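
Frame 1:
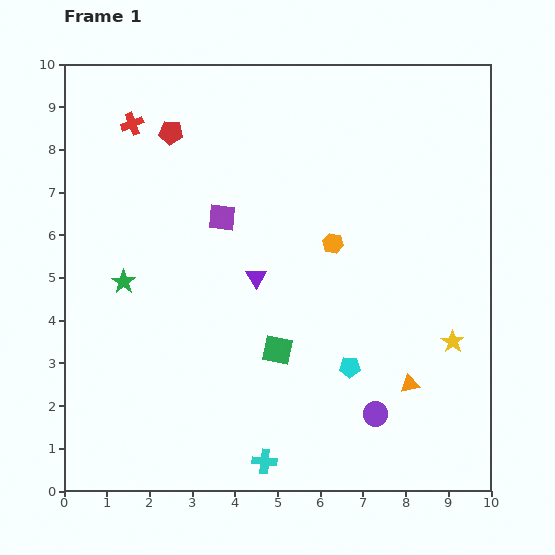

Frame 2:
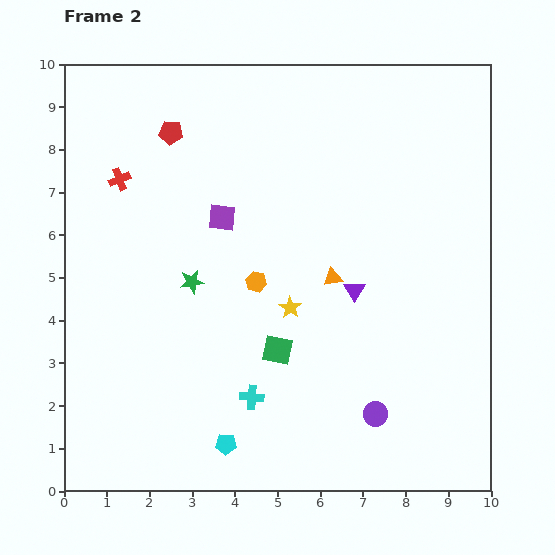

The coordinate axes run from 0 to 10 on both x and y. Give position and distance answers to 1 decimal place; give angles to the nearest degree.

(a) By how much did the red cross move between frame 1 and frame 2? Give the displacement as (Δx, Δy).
(-0.3, -1.3)

The red cross was at (1.6, 8.6) in frame 1 and (1.3, 7.3) in frame 2.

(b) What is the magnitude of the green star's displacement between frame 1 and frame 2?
1.6

The green star moved from (1.4, 4.9) to (3.0, 4.9), a distance of √(1.6² + 0.0²) ≈ 1.6.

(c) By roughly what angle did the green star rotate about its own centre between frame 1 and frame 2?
27° clockwise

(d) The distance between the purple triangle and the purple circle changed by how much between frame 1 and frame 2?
-1.4

Distance in frame 1: 4.3. Distance in frame 2: 2.9.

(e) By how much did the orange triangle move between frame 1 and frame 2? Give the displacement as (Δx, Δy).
(-1.8, 2.5)

The orange triangle was at (8.1, 2.5) in frame 1 and (6.3, 5.0) in frame 2.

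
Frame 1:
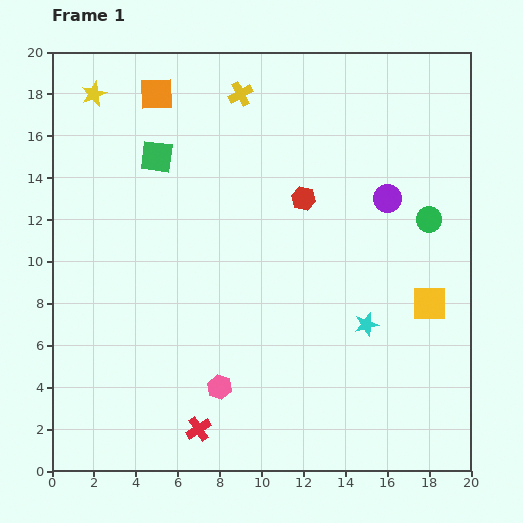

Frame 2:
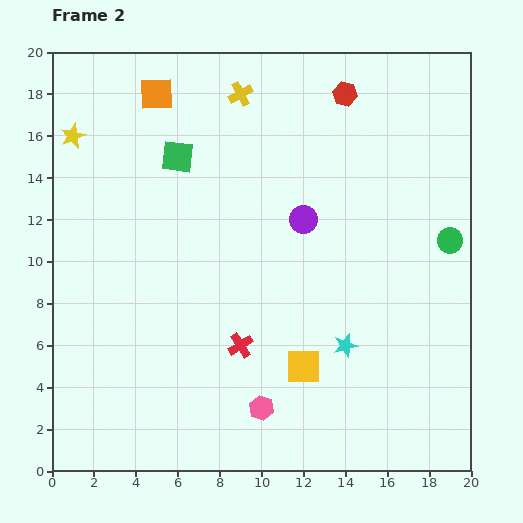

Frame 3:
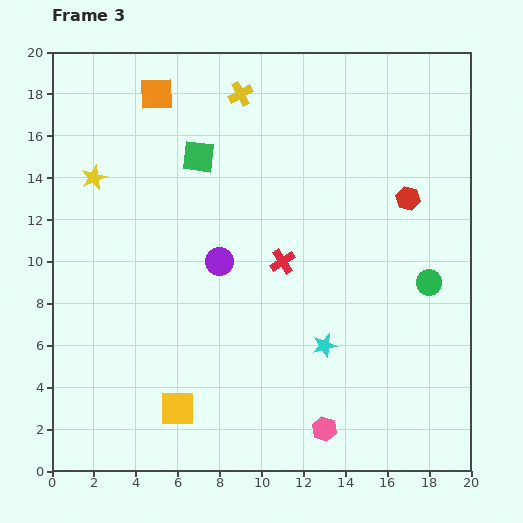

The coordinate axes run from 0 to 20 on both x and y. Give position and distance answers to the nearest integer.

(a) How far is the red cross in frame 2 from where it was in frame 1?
4

The red cross moved from (7, 2) to (9, 6), a distance of √(2² + 4²) ≈ 4.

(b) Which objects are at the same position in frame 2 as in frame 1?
the yellow cross, the orange square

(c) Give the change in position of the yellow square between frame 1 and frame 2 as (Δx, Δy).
(-6, -3)

The yellow square was at (18, 8) in frame 1 and (12, 5) in frame 2.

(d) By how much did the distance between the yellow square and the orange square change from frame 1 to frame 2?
-1

Distance in frame 1: 16. Distance in frame 2: 15.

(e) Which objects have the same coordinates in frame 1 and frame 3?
the yellow cross, the orange square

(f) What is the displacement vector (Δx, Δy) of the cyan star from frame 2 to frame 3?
(-1, 0)

The cyan star was at (14, 6) in frame 2 and (13, 6) in frame 3.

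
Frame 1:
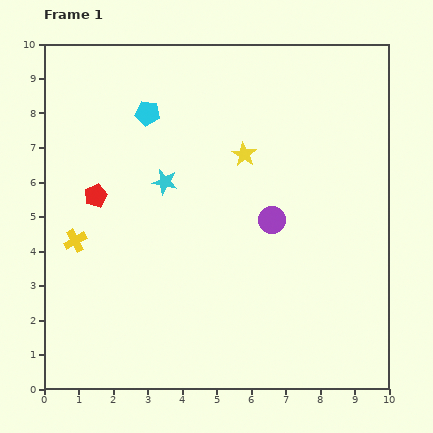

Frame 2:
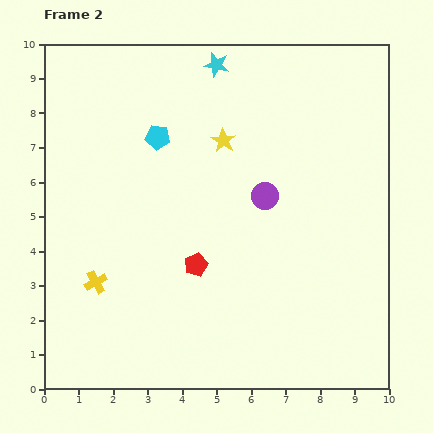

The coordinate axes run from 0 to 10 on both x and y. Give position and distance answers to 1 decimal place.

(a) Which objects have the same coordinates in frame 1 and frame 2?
none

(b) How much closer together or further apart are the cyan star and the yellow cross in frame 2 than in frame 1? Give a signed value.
+4.1

Distance in frame 1: 3.1. Distance in frame 2: 7.2.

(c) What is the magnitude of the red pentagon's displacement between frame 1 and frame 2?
3.5

The red pentagon moved from (1.5, 5.6) to (4.4, 3.6), a distance of √(2.9² + 2.0²) ≈ 3.5.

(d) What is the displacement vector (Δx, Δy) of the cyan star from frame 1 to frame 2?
(1.5, 3.4)

The cyan star was at (3.5, 6.0) in frame 1 and (5.0, 9.4) in frame 2.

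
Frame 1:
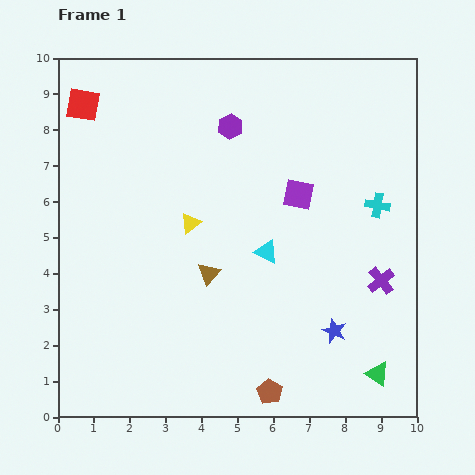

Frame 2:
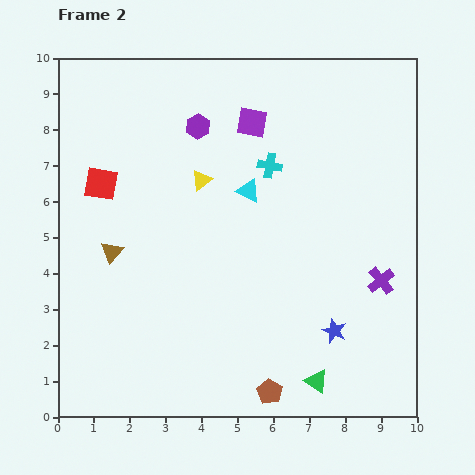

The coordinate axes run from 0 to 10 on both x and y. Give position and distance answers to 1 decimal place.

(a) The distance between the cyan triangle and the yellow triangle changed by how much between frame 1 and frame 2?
-0.9

Distance in frame 1: 2.2. Distance in frame 2: 1.3.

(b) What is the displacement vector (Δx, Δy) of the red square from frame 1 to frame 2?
(0.5, -2.2)

The red square was at (0.7, 8.7) in frame 1 and (1.2, 6.5) in frame 2.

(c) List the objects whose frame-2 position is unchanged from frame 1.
the purple cross, the blue star, the brown pentagon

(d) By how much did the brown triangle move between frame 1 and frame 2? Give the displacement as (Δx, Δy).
(-2.7, 0.6)

The brown triangle was at (4.2, 4.0) in frame 1 and (1.5, 4.6) in frame 2.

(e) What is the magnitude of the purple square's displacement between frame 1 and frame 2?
2.4

The purple square moved from (6.7, 6.2) to (5.4, 8.2), a distance of √(1.3² + 2.0²) ≈ 2.4.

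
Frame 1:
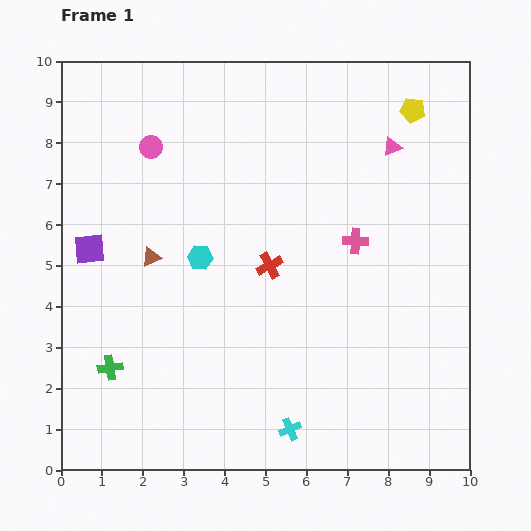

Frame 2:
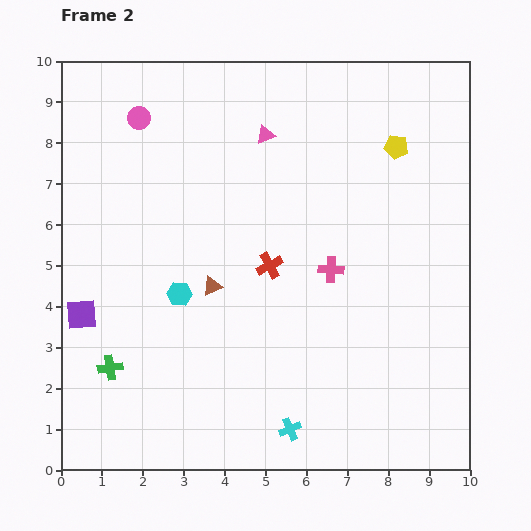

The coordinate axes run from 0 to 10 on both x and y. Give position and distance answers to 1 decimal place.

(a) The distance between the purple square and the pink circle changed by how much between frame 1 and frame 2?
+2.1

Distance in frame 1: 2.9. Distance in frame 2: 5.0.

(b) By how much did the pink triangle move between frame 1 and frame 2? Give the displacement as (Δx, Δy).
(-3.1, 0.3)

The pink triangle was at (8.1, 7.9) in frame 1 and (5.0, 8.2) in frame 2.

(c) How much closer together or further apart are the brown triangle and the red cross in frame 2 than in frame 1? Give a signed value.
-1.4

Distance in frame 1: 2.9. Distance in frame 2: 1.5.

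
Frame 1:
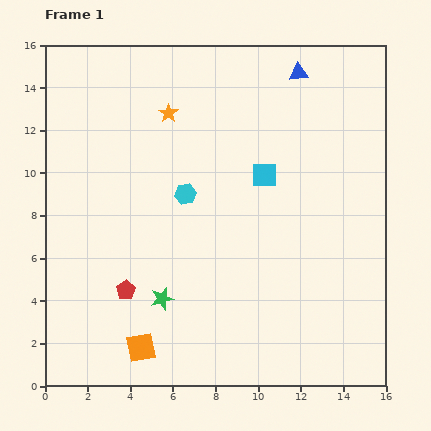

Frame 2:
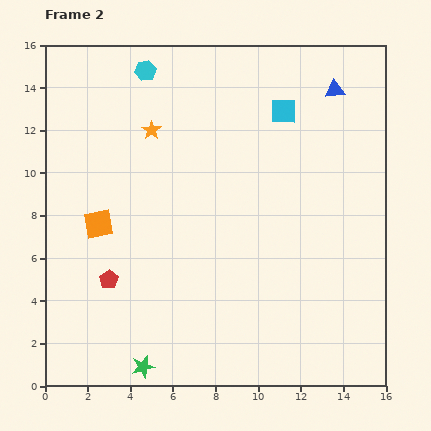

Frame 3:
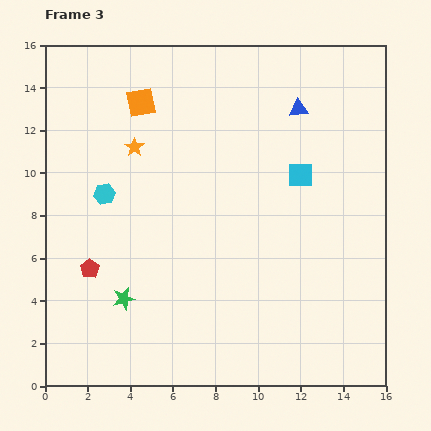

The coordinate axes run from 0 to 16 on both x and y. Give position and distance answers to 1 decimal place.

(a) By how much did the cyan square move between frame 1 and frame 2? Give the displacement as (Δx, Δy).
(0.9, 3.0)

The cyan square was at (10.3, 9.9) in frame 1 and (11.2, 12.9) in frame 2.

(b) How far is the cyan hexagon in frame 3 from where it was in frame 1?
3.8

The cyan hexagon moved from (6.6, 9.0) to (2.8, 9.0), a distance of √(3.8² + 0.0²) ≈ 3.8.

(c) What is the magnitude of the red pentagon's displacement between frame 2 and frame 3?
1.0

The red pentagon moved from (3.0, 5.0) to (2.1, 5.5), a distance of √(0.9² + 0.5²) ≈ 1.0.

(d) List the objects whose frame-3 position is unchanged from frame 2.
none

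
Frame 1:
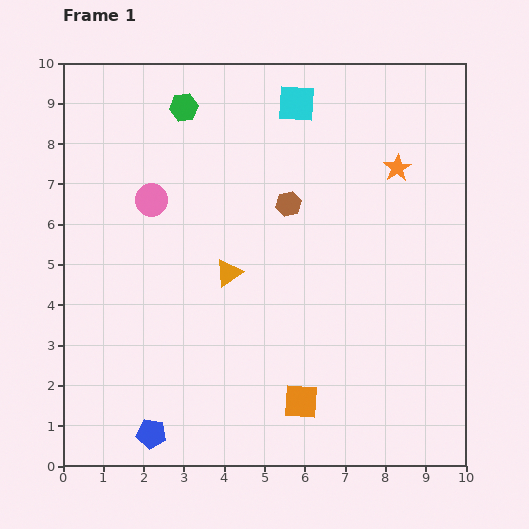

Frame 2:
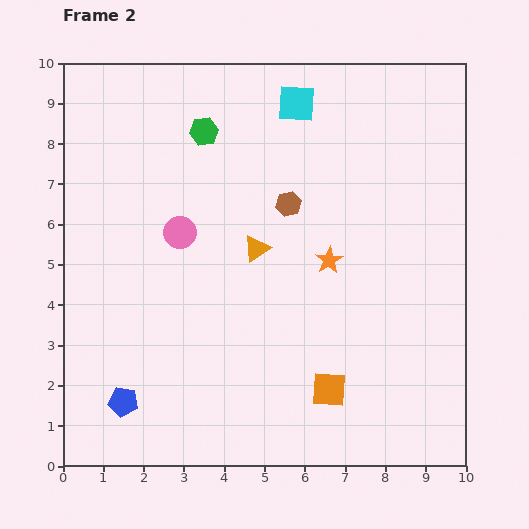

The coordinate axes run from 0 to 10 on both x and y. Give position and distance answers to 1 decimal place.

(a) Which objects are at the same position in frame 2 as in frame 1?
the brown hexagon, the cyan square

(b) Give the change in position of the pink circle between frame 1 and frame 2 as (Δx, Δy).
(0.7, -0.8)

The pink circle was at (2.2, 6.6) in frame 1 and (2.9, 5.8) in frame 2.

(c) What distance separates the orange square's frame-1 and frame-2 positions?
0.8

The orange square moved from (5.9, 1.6) to (6.6, 1.9), a distance of √(0.7² + 0.3²) ≈ 0.8.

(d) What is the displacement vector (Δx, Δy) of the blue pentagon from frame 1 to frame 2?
(-0.7, 0.8)

The blue pentagon was at (2.2, 0.8) in frame 1 and (1.5, 1.6) in frame 2.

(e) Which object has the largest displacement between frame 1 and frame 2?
the orange star

(moved 2.9; next 1.1)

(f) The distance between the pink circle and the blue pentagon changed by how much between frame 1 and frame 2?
-1.4

Distance in frame 1: 5.8. Distance in frame 2: 4.4.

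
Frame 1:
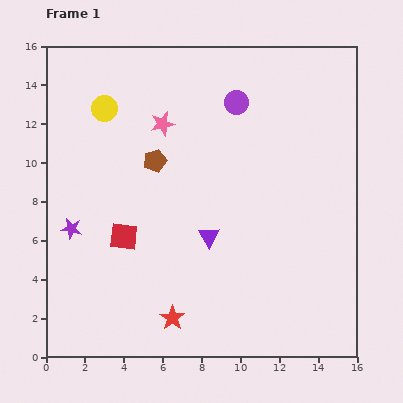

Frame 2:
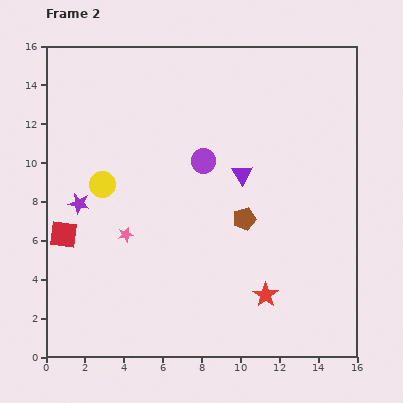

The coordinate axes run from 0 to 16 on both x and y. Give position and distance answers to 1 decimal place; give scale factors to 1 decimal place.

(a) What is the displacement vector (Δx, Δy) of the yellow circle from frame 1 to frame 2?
(-0.1, -3.9)

The yellow circle was at (3.0, 12.8) in frame 1 and (2.9, 8.9) in frame 2.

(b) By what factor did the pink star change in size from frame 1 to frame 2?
0.6×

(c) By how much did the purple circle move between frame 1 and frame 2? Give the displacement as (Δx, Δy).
(-1.7, -3.0)

The purple circle was at (9.8, 13.1) in frame 1 and (8.1, 10.1) in frame 2.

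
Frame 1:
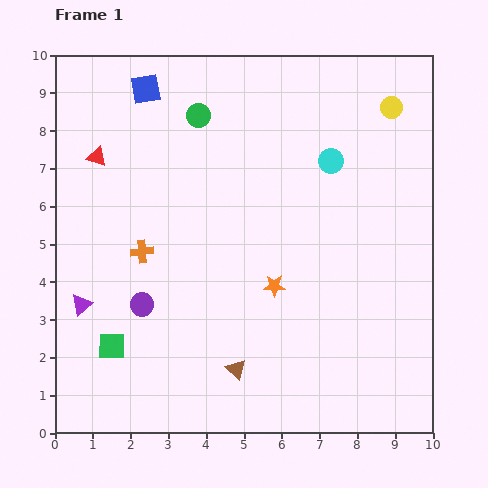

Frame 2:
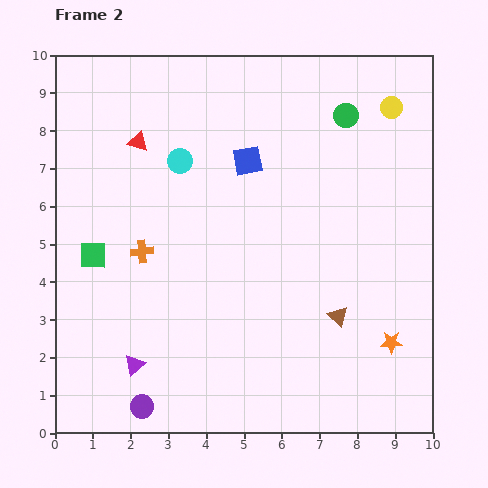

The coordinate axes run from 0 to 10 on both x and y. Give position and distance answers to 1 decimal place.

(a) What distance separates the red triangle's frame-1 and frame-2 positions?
1.2

The red triangle moved from (1.1, 7.3) to (2.2, 7.7), a distance of √(1.1² + 0.4²) ≈ 1.2.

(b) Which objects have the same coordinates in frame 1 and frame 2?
the orange cross, the yellow circle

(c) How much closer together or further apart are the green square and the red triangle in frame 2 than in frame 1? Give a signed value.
-1.8

Distance in frame 1: 5.0. Distance in frame 2: 3.2.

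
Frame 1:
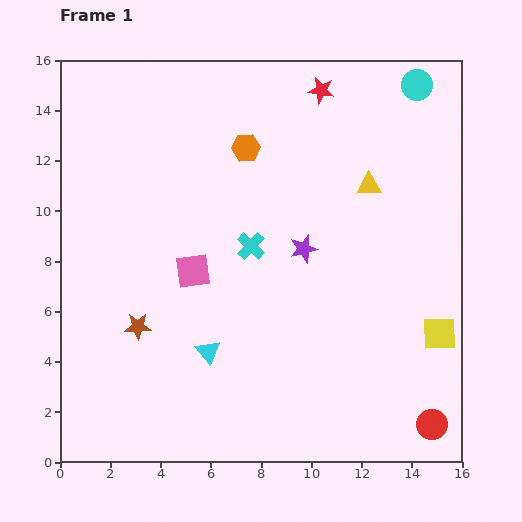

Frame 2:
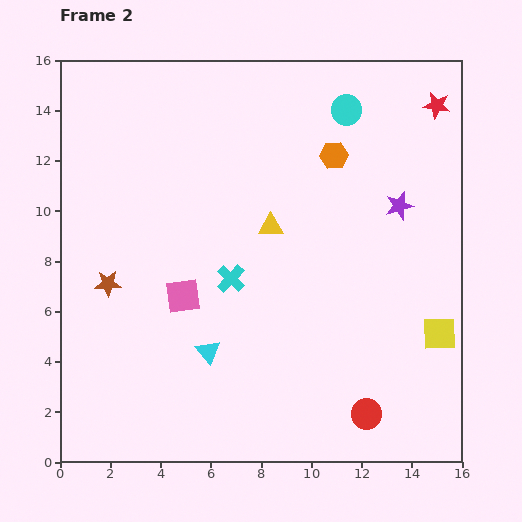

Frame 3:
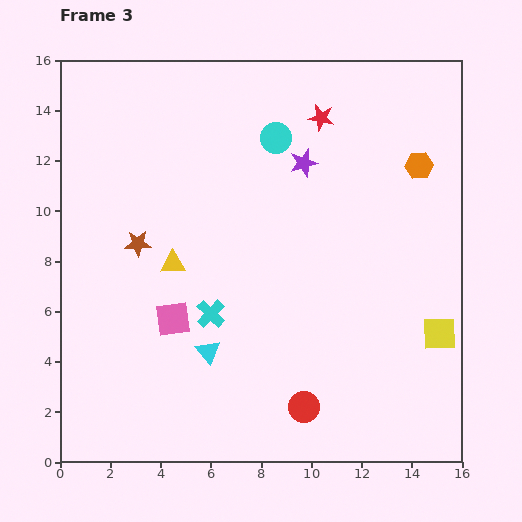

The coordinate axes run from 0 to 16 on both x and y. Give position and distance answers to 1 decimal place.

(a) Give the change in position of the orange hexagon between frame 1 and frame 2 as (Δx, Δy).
(3.5, -0.3)

The orange hexagon was at (7.4, 12.5) in frame 1 and (10.9, 12.2) in frame 2.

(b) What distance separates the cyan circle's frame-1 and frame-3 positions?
6.0

The cyan circle moved from (14.2, 15.0) to (8.6, 12.9), a distance of √(5.6² + 2.1²) ≈ 6.0.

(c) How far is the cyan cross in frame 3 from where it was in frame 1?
3.1

The cyan cross moved from (7.6, 8.6) to (6.0, 5.9), a distance of √(1.6² + 2.7²) ≈ 3.1.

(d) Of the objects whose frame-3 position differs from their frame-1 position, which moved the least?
the red star

(moved 1.1)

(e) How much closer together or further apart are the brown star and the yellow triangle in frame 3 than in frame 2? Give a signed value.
-5.3

Distance in frame 2: 6.9. Distance in frame 3: 1.6.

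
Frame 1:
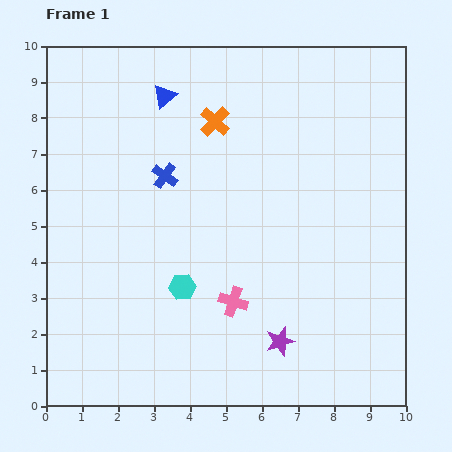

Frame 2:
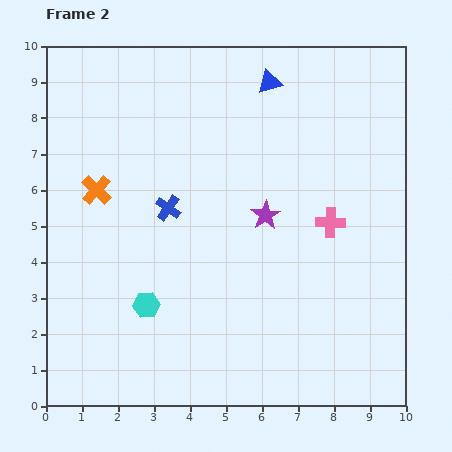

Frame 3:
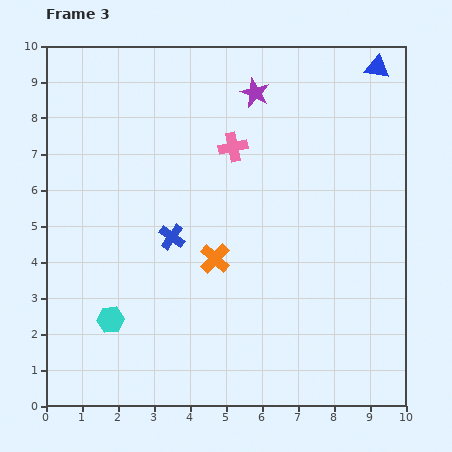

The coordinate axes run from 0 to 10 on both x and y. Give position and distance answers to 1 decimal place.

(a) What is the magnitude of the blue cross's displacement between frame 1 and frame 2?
0.9

The blue cross moved from (3.3, 6.4) to (3.4, 5.5), a distance of √(0.1² + 0.9²) ≈ 0.9.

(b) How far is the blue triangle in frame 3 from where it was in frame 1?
6.0

The blue triangle moved from (3.3, 8.6) to (9.2, 9.4), a distance of √(5.9² + 0.8²) ≈ 6.0.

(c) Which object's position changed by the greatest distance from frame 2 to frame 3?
the orange cross

(moved 3.8; next 3.4)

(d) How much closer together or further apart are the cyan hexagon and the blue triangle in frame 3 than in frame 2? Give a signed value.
+3.1

Distance in frame 2: 7.1. Distance in frame 3: 10.2.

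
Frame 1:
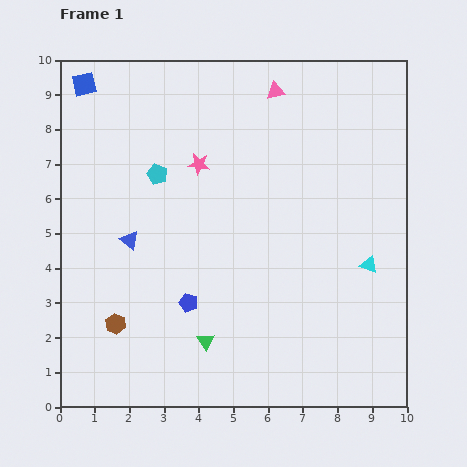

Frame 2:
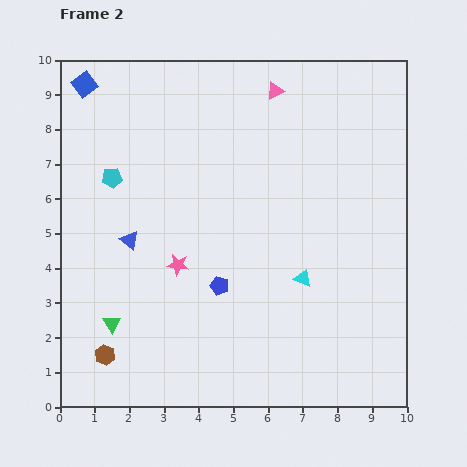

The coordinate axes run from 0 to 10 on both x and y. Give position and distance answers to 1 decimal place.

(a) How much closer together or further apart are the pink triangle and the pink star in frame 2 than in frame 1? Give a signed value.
+2.7

Distance in frame 1: 3.0. Distance in frame 2: 5.7.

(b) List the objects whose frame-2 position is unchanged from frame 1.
the pink triangle, the blue triangle, the blue square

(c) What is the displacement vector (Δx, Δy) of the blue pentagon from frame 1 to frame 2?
(0.9, 0.5)

The blue pentagon was at (3.7, 3.0) in frame 1 and (4.6, 3.5) in frame 2.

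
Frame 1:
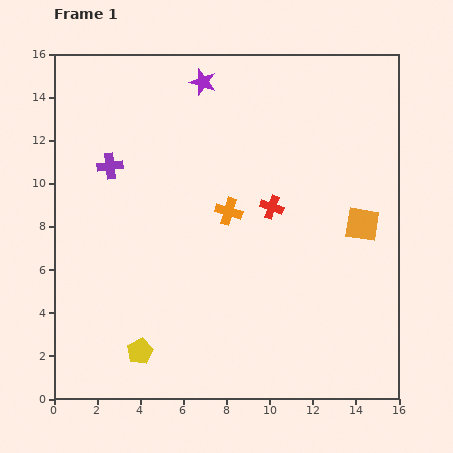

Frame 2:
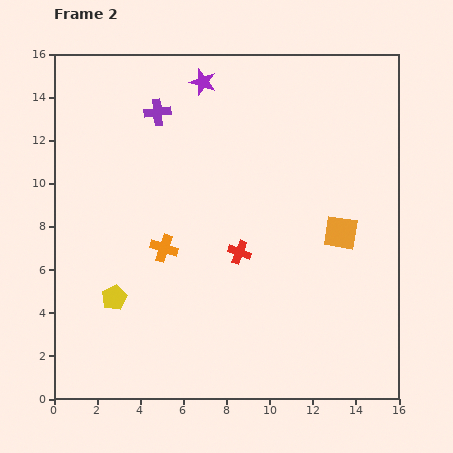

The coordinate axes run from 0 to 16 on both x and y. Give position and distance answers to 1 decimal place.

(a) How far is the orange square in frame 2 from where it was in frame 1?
1.1

The orange square moved from (14.3, 8.1) to (13.3, 7.7), a distance of √(1.0² + 0.4²) ≈ 1.1.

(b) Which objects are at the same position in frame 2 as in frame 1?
the purple star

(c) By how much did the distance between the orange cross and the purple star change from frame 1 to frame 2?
+1.8

Distance in frame 1: 6.1. Distance in frame 2: 7.9.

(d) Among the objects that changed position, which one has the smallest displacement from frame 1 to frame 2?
the orange square

(moved 1.1)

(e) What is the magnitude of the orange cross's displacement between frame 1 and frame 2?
3.4

The orange cross moved from (8.1, 8.7) to (5.1, 7.0), a distance of √(3.0² + 1.7²) ≈ 3.4.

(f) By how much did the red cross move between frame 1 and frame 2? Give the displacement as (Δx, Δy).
(-1.5, -2.1)

The red cross was at (10.1, 8.9) in frame 1 and (8.6, 6.8) in frame 2.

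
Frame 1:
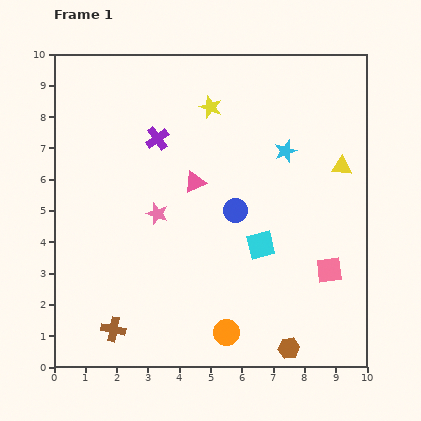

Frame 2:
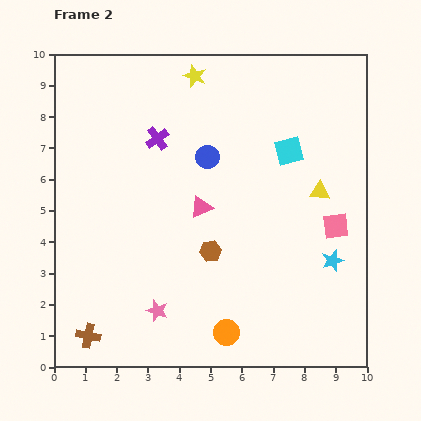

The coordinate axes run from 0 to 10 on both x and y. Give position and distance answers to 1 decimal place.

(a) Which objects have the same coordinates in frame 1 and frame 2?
the purple cross, the orange circle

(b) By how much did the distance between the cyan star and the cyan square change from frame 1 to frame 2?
+0.7

Distance in frame 1: 3.1. Distance in frame 2: 3.8.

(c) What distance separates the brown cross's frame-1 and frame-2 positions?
0.8

The brown cross moved from (1.9, 1.2) to (1.1, 1.0), a distance of √(0.8² + 0.2²) ≈ 0.8.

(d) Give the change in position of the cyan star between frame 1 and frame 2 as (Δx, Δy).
(1.5, -3.5)

The cyan star was at (7.4, 6.9) in frame 1 and (8.9, 3.4) in frame 2.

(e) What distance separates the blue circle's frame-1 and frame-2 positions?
1.9

The blue circle moved from (5.8, 5.0) to (4.9, 6.7), a distance of √(0.9² + 1.7²) ≈ 1.9.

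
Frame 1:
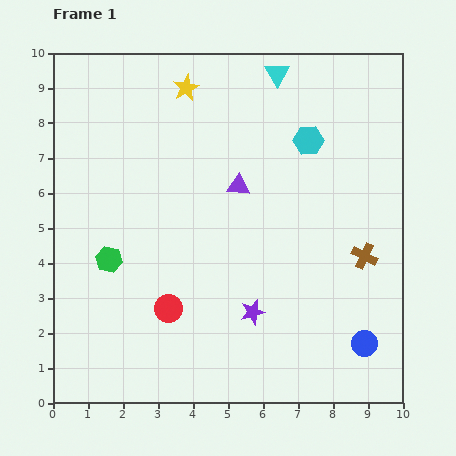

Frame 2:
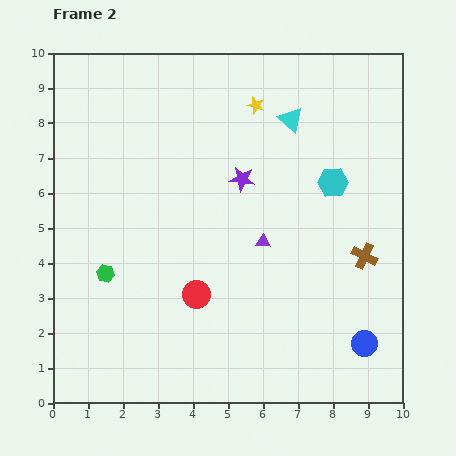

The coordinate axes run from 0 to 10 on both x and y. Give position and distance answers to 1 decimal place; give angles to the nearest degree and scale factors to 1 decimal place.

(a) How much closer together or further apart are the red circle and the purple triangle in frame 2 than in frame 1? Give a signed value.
-1.6

Distance in frame 1: 4.0. Distance in frame 2: 2.4.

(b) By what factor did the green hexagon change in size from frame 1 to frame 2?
0.7×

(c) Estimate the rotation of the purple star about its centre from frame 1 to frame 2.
22° clockwise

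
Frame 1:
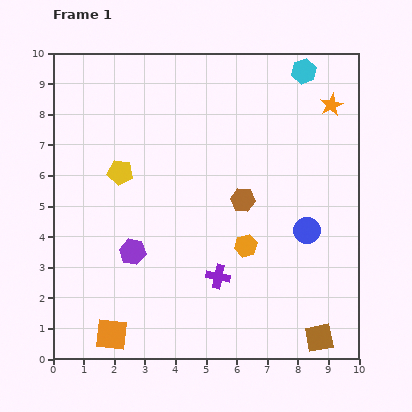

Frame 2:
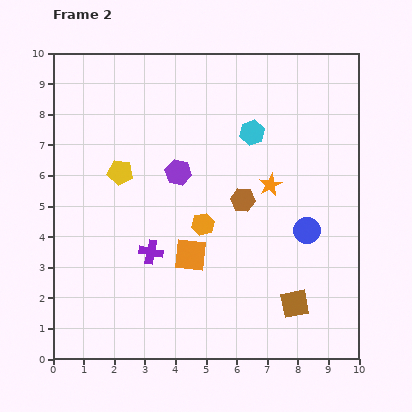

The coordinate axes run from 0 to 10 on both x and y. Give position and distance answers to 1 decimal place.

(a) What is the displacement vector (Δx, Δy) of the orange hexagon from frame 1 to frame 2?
(-1.4, 0.7)

The orange hexagon was at (6.3, 3.7) in frame 1 and (4.9, 4.4) in frame 2.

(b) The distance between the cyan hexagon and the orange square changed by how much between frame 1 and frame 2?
-6.2

Distance in frame 1: 10.7. Distance in frame 2: 4.5.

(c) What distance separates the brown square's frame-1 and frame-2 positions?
1.4

The brown square moved from (8.7, 0.7) to (7.9, 1.8), a distance of √(0.8² + 1.1²) ≈ 1.4.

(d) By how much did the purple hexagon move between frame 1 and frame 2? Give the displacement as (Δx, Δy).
(1.5, 2.6)

The purple hexagon was at (2.6, 3.5) in frame 1 and (4.1, 6.1) in frame 2.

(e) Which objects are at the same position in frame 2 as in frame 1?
the blue circle, the yellow pentagon, the brown hexagon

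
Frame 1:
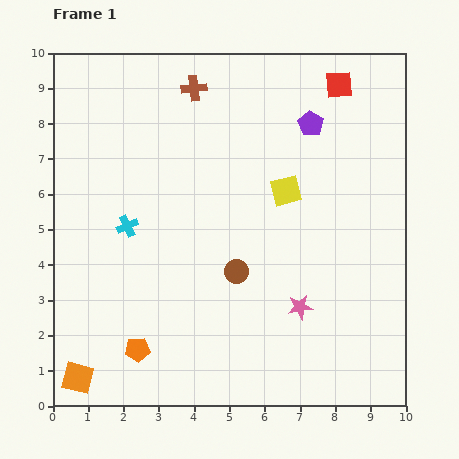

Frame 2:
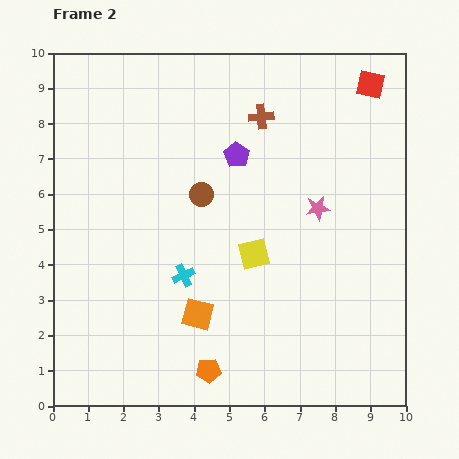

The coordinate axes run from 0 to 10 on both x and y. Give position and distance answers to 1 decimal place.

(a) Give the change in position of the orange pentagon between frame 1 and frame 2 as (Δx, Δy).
(2.0, -0.6)

The orange pentagon was at (2.4, 1.6) in frame 1 and (4.4, 1.0) in frame 2.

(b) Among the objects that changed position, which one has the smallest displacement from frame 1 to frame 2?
the red square

(moved 0.9)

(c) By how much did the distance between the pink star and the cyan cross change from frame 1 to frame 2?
-1.2

Distance in frame 1: 5.4. Distance in frame 2: 4.2.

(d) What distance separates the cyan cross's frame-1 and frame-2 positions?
2.1

The cyan cross moved from (2.1, 5.1) to (3.7, 3.7), a distance of √(1.6² + 1.4²) ≈ 2.1.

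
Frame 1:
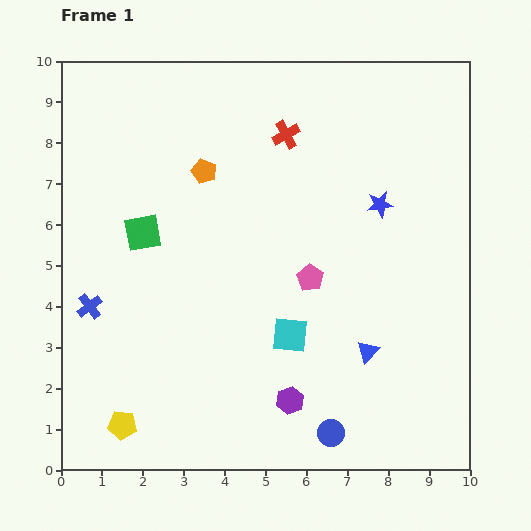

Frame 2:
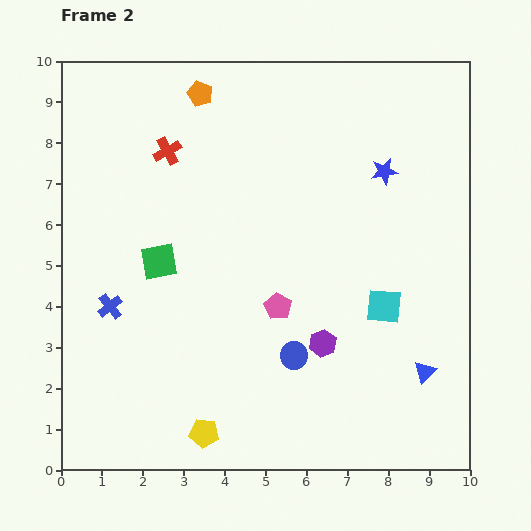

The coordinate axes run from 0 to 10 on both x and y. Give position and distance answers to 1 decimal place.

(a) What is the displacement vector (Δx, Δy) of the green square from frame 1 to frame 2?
(0.4, -0.7)

The green square was at (2.0, 5.8) in frame 1 and (2.4, 5.1) in frame 2.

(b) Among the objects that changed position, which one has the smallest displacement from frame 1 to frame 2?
the blue cross

(moved 0.5)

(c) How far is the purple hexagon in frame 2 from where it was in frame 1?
1.6

The purple hexagon moved from (5.6, 1.7) to (6.4, 3.1), a distance of √(0.8² + 1.4²) ≈ 1.6.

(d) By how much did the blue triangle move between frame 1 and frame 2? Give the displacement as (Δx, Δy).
(1.4, -0.5)

The blue triangle was at (7.5, 2.9) in frame 1 and (8.9, 2.4) in frame 2.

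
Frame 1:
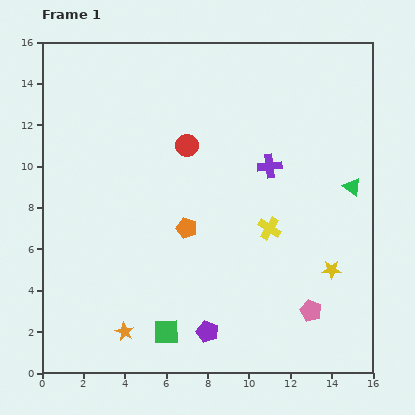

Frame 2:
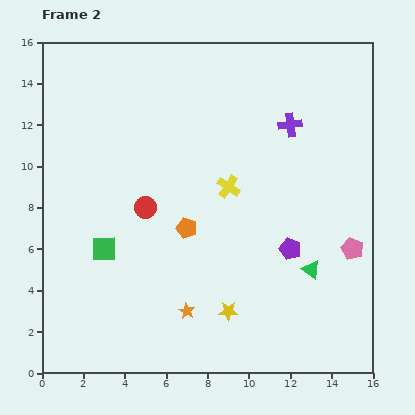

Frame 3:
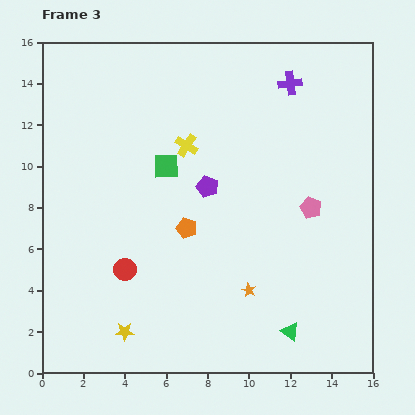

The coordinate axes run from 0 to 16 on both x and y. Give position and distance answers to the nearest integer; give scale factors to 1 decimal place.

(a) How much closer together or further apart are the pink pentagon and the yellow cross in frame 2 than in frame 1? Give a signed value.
+3

Distance in frame 1: 4. Distance in frame 2: 7.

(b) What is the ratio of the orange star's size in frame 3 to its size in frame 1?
0.7×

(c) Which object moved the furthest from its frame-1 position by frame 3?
the yellow star

(moved 10; next 8)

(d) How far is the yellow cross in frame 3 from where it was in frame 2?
3

The yellow cross moved from (9, 9) to (7, 11), a distance of √(2² + 2²) ≈ 3.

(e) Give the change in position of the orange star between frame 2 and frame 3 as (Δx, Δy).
(3, 1)

The orange star was at (7, 3) in frame 2 and (10, 4) in frame 3.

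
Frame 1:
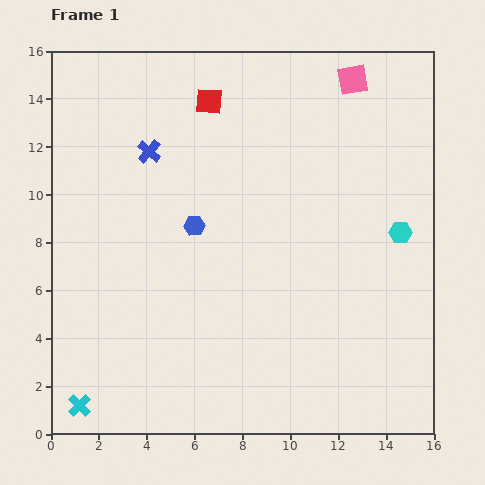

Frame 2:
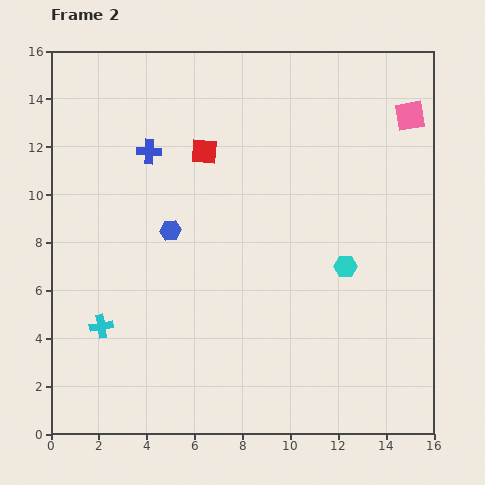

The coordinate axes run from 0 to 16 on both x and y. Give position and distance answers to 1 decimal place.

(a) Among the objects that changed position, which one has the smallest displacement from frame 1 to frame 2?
the blue hexagon

(moved 1.0)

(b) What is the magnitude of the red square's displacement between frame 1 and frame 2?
2.1

The red square moved from (6.6, 13.9) to (6.4, 11.8), a distance of √(0.2² + 2.1²) ≈ 2.1.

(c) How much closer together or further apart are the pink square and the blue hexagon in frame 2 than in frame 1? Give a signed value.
+2.1

Distance in frame 1: 9.0. Distance in frame 2: 11.1.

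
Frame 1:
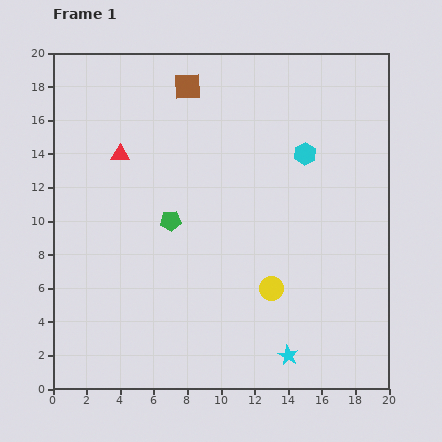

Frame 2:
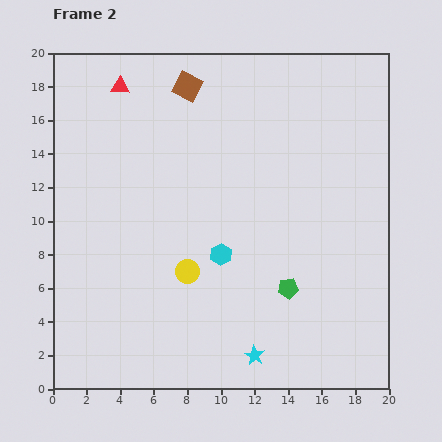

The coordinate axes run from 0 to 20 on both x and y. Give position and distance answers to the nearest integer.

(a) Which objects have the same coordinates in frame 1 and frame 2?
the brown square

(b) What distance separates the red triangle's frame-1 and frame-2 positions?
4

The red triangle moved from (4, 14) to (4, 18), a distance of √(0² + 4²) ≈ 4.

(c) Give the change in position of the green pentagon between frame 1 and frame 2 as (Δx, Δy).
(7, -4)

The green pentagon was at (7, 10) in frame 1 and (14, 6) in frame 2.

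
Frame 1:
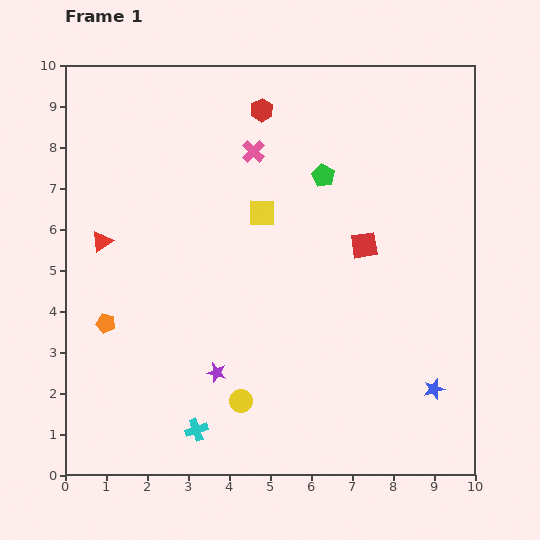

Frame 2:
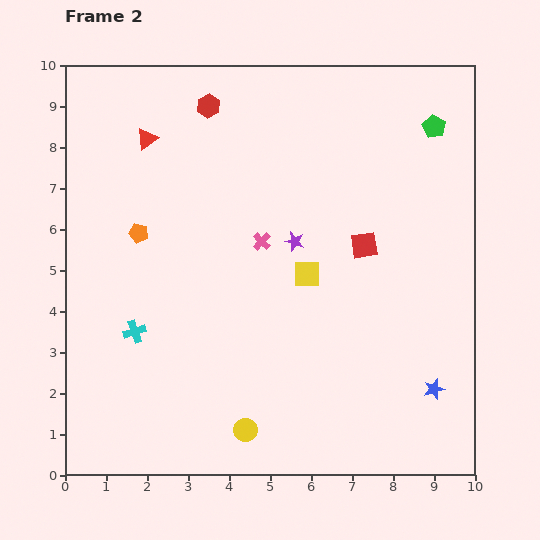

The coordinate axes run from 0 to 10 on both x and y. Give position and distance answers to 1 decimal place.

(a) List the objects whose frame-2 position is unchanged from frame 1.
the red square, the blue star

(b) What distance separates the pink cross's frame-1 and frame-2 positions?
2.2

The pink cross moved from (4.6, 7.9) to (4.8, 5.7), a distance of √(0.2² + 2.2²) ≈ 2.2.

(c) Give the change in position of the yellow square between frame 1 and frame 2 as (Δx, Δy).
(1.1, -1.5)

The yellow square was at (4.8, 6.4) in frame 1 and (5.9, 4.9) in frame 2.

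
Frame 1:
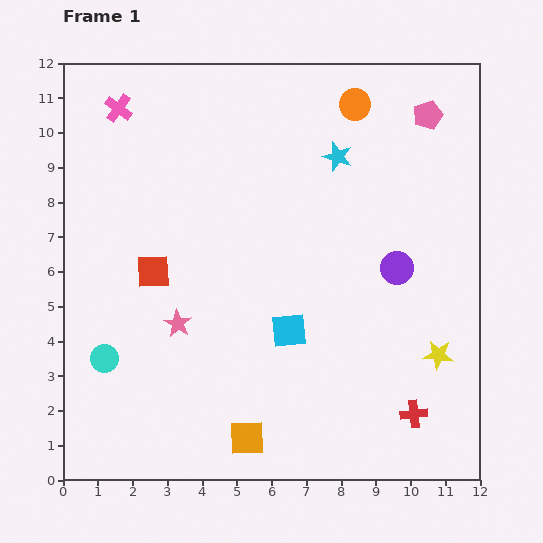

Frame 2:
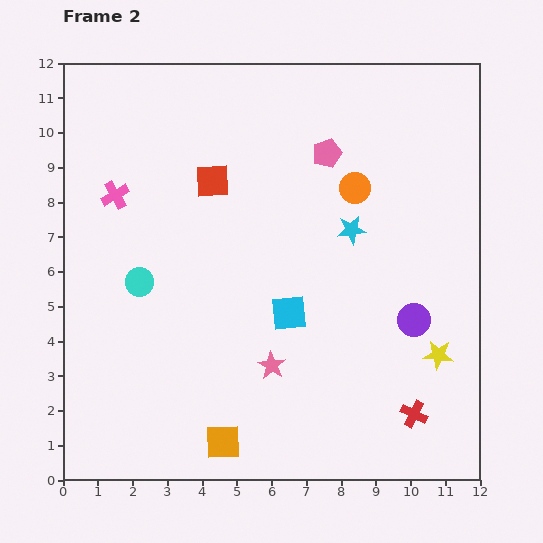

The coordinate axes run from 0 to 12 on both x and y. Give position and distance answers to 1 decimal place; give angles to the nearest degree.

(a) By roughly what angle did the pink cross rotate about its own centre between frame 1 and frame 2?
24° clockwise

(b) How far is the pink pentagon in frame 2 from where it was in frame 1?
3.1

The pink pentagon moved from (10.5, 10.5) to (7.6, 9.4), a distance of √(2.9² + 1.1²) ≈ 3.1.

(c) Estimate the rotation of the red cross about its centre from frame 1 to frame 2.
32° clockwise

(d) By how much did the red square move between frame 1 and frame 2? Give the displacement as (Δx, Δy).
(1.7, 2.6)

The red square was at (2.6, 6.0) in frame 1 and (4.3, 8.6) in frame 2.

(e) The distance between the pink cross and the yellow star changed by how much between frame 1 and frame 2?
-1.2

Distance in frame 1: 11.6. Distance in frame 2: 10.4.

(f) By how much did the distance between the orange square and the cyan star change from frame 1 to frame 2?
-1.4

Distance in frame 1: 8.5. Distance in frame 2: 7.1.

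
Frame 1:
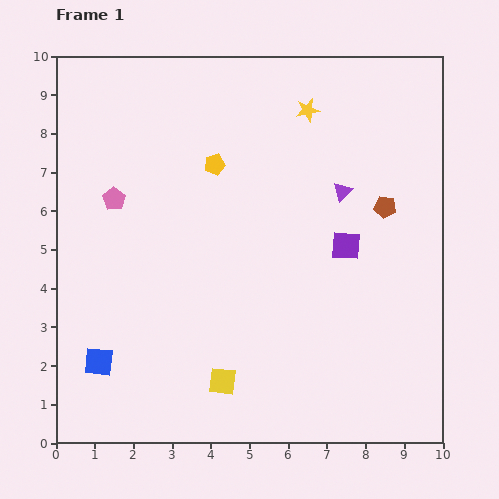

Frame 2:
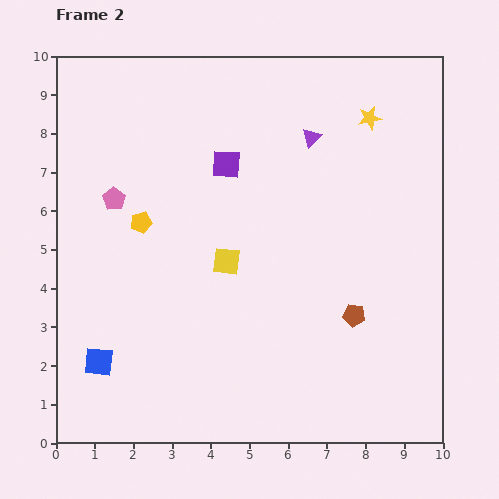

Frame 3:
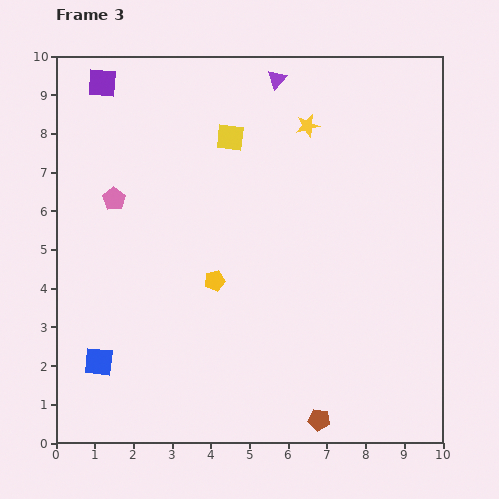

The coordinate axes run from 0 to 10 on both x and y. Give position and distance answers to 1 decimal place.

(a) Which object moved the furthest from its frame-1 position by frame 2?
the purple square

(moved 3.7; next 3.1)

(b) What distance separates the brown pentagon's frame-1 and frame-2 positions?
2.9

The brown pentagon moved from (8.5, 6.1) to (7.7, 3.3), a distance of √(0.8² + 2.8²) ≈ 2.9.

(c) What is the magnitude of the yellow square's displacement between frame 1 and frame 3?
6.3

The yellow square moved from (4.3, 1.6) to (4.5, 7.9), a distance of √(0.2² + 6.3²) ≈ 6.3.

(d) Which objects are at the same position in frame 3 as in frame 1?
the blue square, the pink pentagon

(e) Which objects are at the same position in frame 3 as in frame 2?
the blue square, the pink pentagon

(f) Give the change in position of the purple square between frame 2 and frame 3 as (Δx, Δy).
(-3.2, 2.1)

The purple square was at (4.4, 7.2) in frame 2 and (1.2, 9.3) in frame 3.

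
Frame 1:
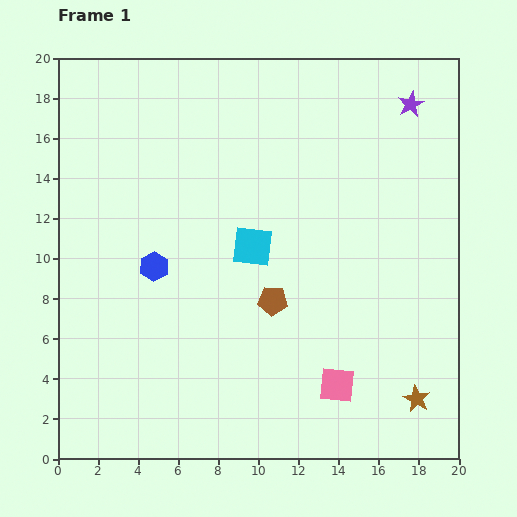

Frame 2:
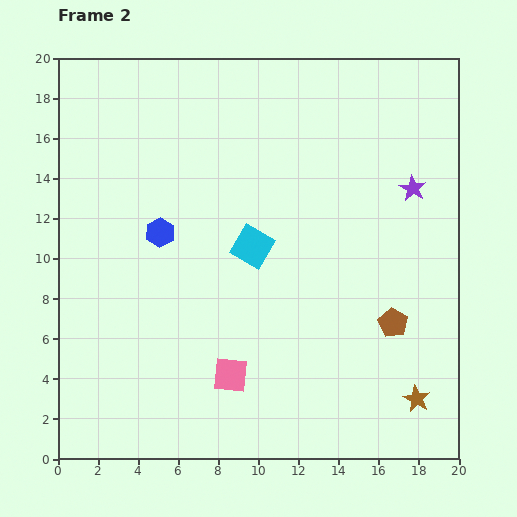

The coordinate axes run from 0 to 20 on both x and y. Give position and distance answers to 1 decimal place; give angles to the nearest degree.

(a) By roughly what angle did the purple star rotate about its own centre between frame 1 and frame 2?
16° counter-clockwise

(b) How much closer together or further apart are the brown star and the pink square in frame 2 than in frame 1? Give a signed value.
+5.3

Distance in frame 1: 4.1. Distance in frame 2: 9.4.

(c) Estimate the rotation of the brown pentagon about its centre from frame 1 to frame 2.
25° clockwise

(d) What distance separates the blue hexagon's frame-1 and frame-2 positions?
1.7

The blue hexagon moved from (4.8, 9.6) to (5.1, 11.3), a distance of √(0.3² + 1.7²) ≈ 1.7.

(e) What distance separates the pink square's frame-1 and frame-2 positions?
5.3

The pink square moved from (13.9, 3.7) to (8.6, 4.2), a distance of √(5.3² + 0.5²) ≈ 5.3.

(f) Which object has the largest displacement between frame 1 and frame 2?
the brown pentagon

(moved 6.1; next 5.3)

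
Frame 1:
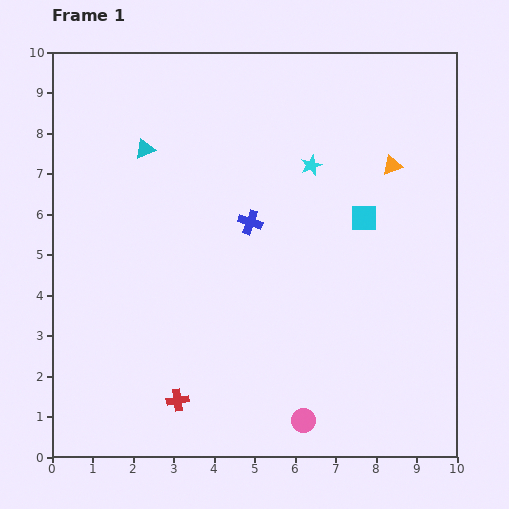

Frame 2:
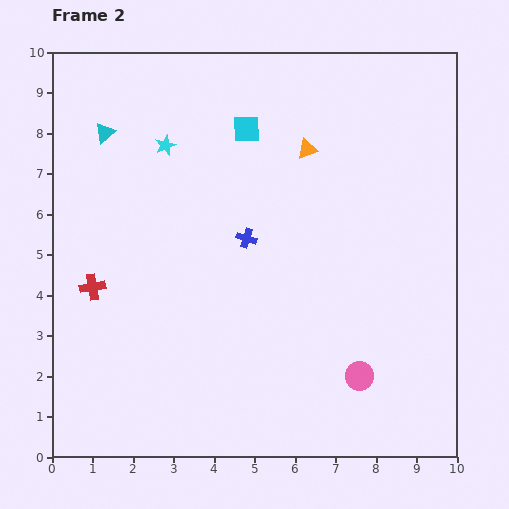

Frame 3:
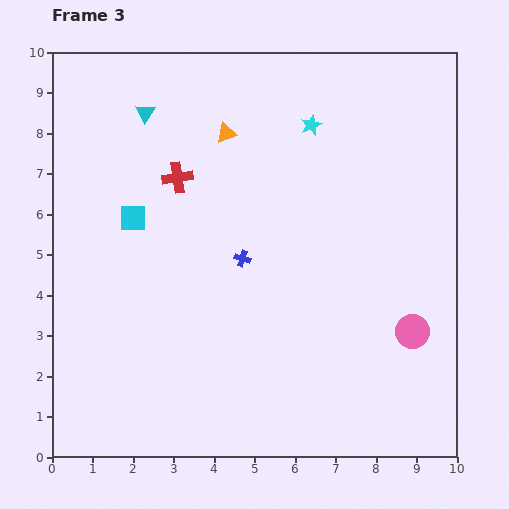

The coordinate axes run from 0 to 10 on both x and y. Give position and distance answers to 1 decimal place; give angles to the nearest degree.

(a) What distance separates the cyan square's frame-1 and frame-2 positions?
3.6

The cyan square moved from (7.7, 5.9) to (4.8, 8.1), a distance of √(2.9² + 2.2²) ≈ 3.6.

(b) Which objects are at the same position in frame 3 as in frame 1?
none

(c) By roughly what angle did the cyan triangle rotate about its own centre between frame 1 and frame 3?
35° counter-clockwise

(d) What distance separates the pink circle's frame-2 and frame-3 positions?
1.7

The pink circle moved from (7.6, 2.0) to (8.9, 3.1), a distance of √(1.3² + 1.1²) ≈ 1.7.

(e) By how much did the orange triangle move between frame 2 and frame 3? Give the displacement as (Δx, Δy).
(-2.0, 0.4)

The orange triangle was at (6.3, 7.6) in frame 2 and (4.3, 8.0) in frame 3.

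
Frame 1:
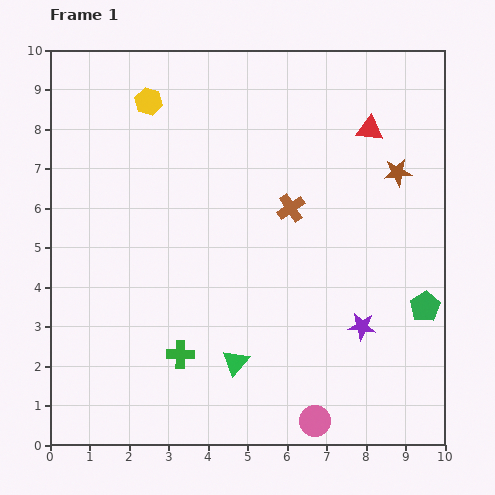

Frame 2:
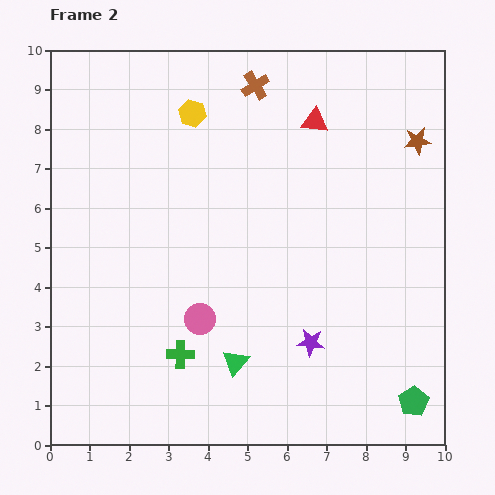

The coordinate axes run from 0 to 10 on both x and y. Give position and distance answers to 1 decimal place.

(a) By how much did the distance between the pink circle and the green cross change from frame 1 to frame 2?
-2.8

Distance in frame 1: 3.8. Distance in frame 2: 1.0.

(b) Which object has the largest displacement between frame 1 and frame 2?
the pink circle

(moved 3.9; next 3.2)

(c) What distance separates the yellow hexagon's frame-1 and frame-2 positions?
1.1

The yellow hexagon moved from (2.5, 8.7) to (3.6, 8.4), a distance of √(1.1² + 0.3²) ≈ 1.1.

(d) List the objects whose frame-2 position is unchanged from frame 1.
the green triangle, the green cross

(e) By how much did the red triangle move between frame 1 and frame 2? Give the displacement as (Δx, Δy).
(-1.4, 0.2)

The red triangle was at (8.1, 8.0) in frame 1 and (6.7, 8.2) in frame 2.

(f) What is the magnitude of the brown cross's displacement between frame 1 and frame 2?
3.2

The brown cross moved from (6.1, 6.0) to (5.2, 9.1), a distance of √(0.9² + 3.1²) ≈ 3.2.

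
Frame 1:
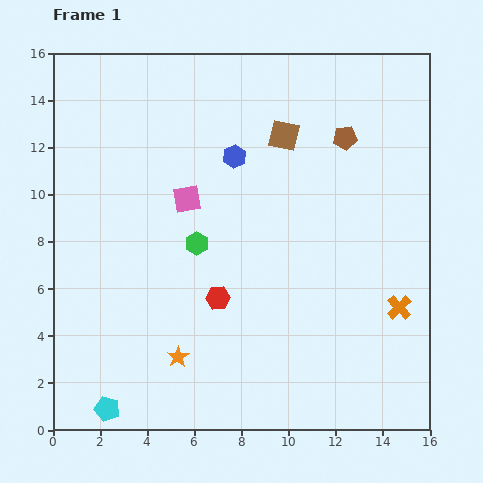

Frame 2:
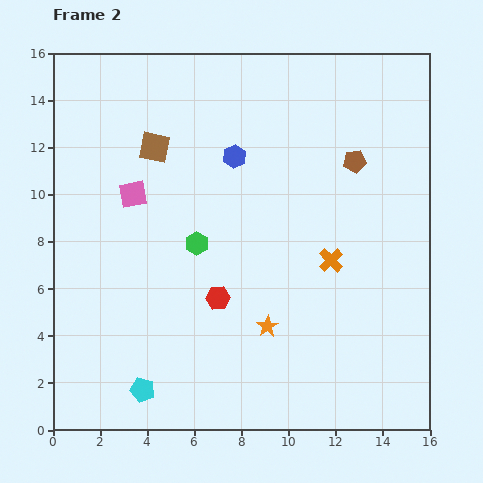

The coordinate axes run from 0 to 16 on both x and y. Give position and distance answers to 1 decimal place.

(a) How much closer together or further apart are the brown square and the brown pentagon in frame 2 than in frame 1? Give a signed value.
+5.9

Distance in frame 1: 2.6. Distance in frame 2: 8.5.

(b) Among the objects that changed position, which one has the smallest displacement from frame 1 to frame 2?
the brown pentagon

(moved 1.1)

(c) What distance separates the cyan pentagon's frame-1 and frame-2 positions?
1.7

The cyan pentagon moved from (2.3, 0.9) to (3.8, 1.7), a distance of √(1.5² + 0.8²) ≈ 1.7.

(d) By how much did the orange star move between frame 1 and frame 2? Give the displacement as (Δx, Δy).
(3.8, 1.3)

The orange star was at (5.3, 3.1) in frame 1 and (9.1, 4.4) in frame 2.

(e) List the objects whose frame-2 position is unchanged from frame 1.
the green hexagon, the blue hexagon, the red hexagon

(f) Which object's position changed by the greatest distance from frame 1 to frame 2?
the brown square

(moved 5.5; next 4.0)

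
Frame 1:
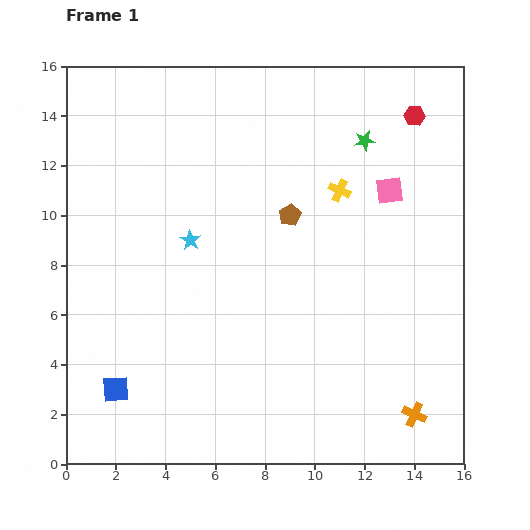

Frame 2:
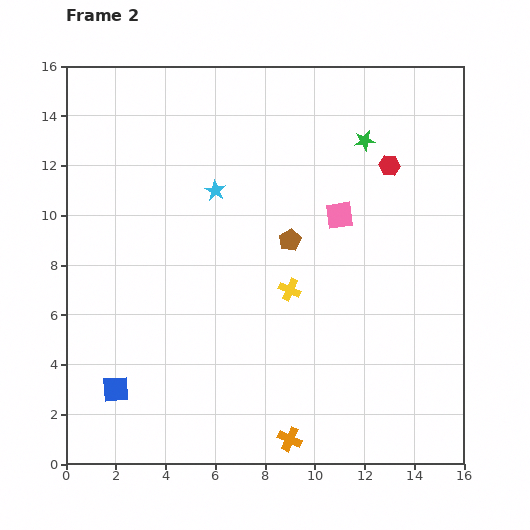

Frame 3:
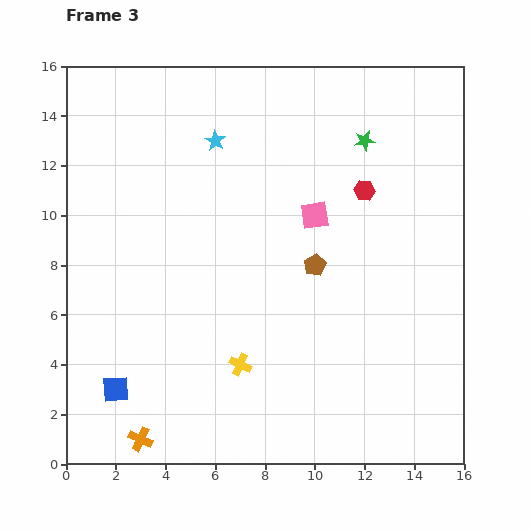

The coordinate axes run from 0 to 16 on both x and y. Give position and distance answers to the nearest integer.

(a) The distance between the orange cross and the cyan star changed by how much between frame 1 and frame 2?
-1

Distance in frame 1: 11. Distance in frame 2: 10.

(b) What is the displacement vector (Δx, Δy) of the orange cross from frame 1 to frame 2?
(-5, -1)

The orange cross was at (14, 2) in frame 1 and (9, 1) in frame 2.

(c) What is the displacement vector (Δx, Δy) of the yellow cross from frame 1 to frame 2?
(-2, -4)

The yellow cross was at (11, 11) in frame 1 and (9, 7) in frame 2.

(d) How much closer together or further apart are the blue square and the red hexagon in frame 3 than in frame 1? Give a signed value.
-3

Distance in frame 1: 16. Distance in frame 3: 13.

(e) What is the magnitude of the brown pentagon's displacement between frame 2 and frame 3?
1

The brown pentagon moved from (9, 9) to (10, 8), a distance of √(1² + 1²) ≈ 1.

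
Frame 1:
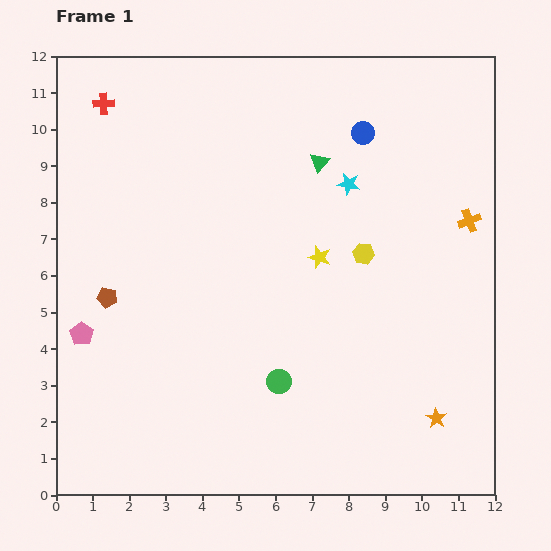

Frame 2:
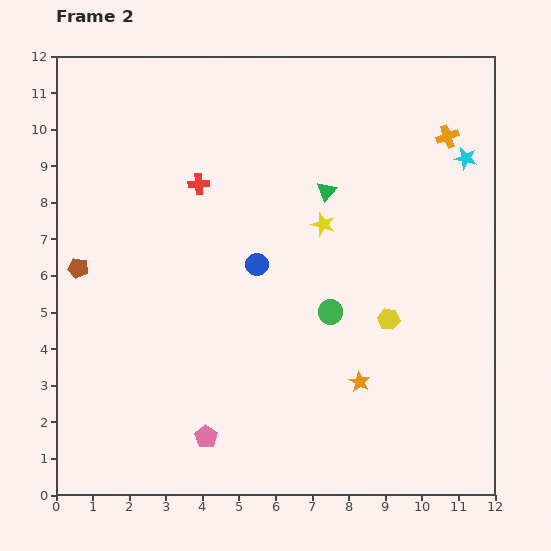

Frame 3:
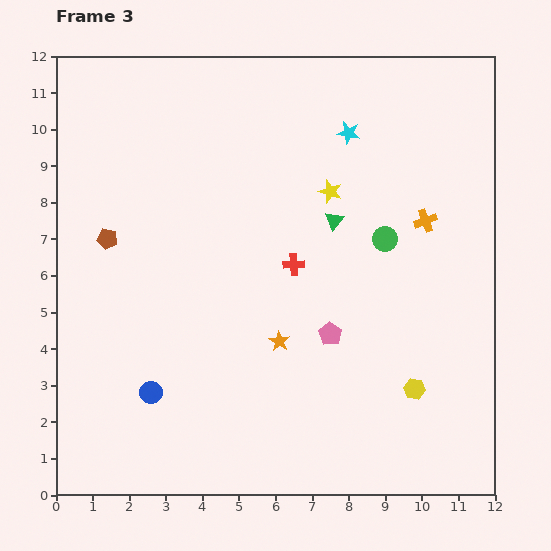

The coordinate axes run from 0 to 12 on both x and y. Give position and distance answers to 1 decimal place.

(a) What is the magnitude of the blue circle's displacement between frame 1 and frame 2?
4.6

The blue circle moved from (8.4, 9.9) to (5.5, 6.3), a distance of √(2.9² + 3.6²) ≈ 4.6.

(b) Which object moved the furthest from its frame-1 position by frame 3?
the blue circle

(moved 9.2; next 6.8)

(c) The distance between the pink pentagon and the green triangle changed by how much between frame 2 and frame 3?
-4.4

Distance in frame 2: 7.5. Distance in frame 3: 3.1.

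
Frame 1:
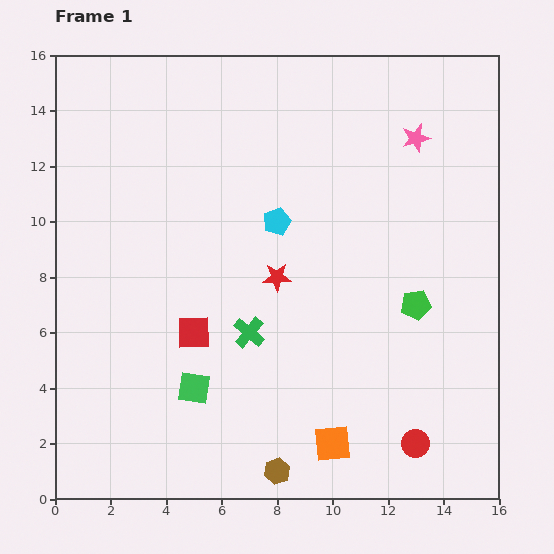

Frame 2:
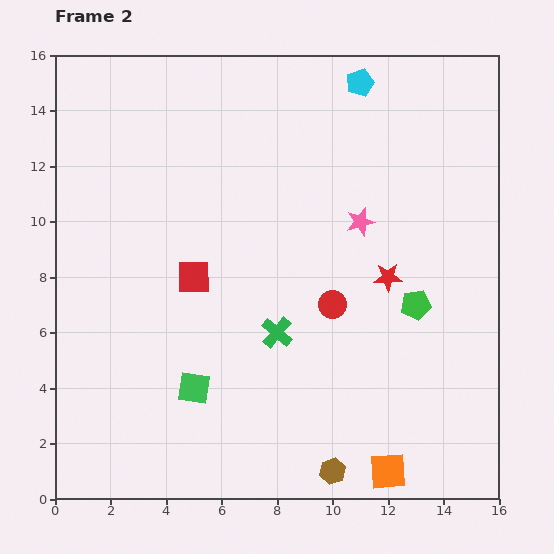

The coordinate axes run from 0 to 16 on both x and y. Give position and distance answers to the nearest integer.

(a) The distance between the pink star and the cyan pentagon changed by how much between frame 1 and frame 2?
-1

Distance in frame 1: 6. Distance in frame 2: 5.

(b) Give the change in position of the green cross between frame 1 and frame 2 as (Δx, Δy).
(1, 0)

The green cross was at (7, 6) in frame 1 and (8, 6) in frame 2.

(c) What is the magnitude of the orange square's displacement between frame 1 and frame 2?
2

The orange square moved from (10, 2) to (12, 1), a distance of √(2² + 1²) ≈ 2.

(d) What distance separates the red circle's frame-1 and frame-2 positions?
6

The red circle moved from (13, 2) to (10, 7), a distance of √(3² + 5²) ≈ 6.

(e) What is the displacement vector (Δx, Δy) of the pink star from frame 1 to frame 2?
(-2, -3)

The pink star was at (13, 13) in frame 1 and (11, 10) in frame 2.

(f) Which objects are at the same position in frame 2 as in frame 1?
the green square, the green pentagon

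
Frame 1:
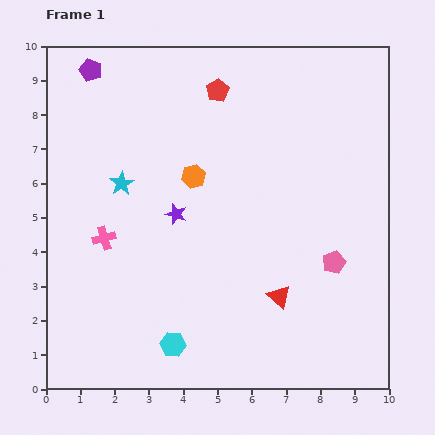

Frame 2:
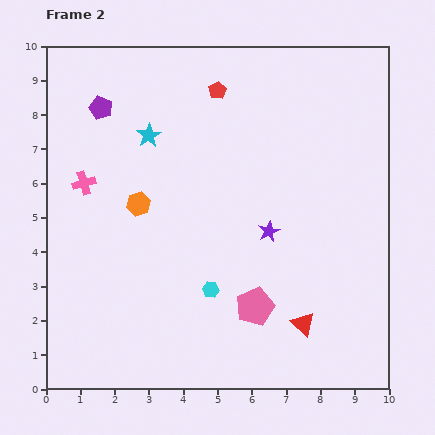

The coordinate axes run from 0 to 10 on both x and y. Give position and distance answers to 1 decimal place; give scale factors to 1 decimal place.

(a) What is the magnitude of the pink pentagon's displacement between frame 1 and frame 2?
2.6

The pink pentagon moved from (8.4, 3.7) to (6.1, 2.4), a distance of √(2.3² + 1.3²) ≈ 2.6.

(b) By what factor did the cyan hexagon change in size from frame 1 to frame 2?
0.6×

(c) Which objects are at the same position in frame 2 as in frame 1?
the red pentagon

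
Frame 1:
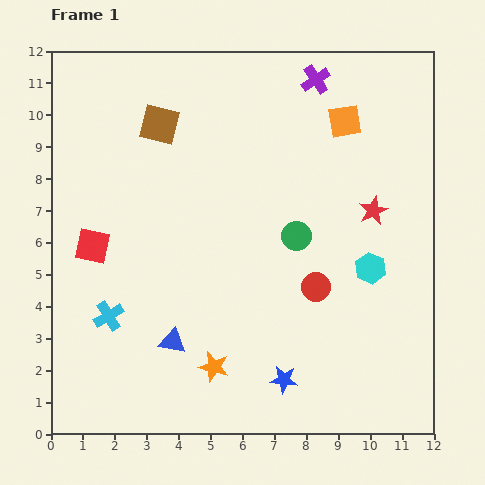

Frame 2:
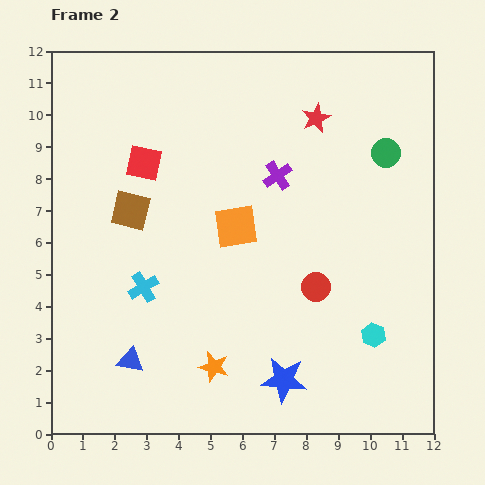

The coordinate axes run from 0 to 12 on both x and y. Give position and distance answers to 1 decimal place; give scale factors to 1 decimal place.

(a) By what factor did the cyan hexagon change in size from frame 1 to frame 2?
0.8×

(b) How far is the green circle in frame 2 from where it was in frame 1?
3.8

The green circle moved from (7.7, 6.2) to (10.5, 8.8), a distance of √(2.8² + 2.6²) ≈ 3.8.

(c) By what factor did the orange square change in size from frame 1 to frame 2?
1.3×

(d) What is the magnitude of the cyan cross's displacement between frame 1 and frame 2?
1.4

The cyan cross moved from (1.8, 3.7) to (2.9, 4.6), a distance of √(1.1² + 0.9²) ≈ 1.4.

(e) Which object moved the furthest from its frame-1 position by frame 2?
the orange square

(moved 4.7; next 3.8)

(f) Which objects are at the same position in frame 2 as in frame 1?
the red circle, the blue star, the orange star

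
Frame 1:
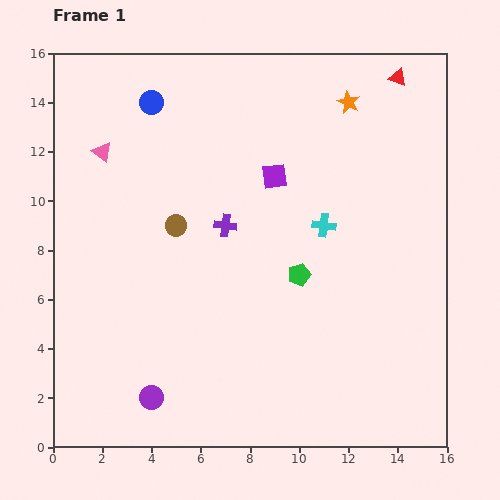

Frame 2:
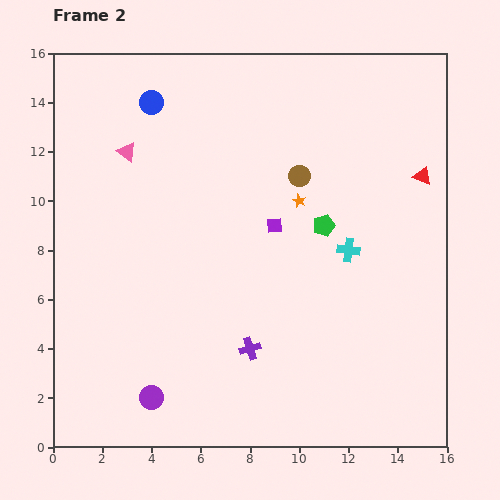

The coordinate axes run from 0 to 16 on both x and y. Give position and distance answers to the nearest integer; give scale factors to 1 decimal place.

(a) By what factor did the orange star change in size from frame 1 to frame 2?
0.6×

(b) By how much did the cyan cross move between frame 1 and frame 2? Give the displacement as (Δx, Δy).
(1, -1)

The cyan cross was at (11, 9) in frame 1 and (12, 8) in frame 2.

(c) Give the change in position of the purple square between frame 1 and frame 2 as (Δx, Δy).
(0, -2)

The purple square was at (9, 11) in frame 1 and (9, 9) in frame 2.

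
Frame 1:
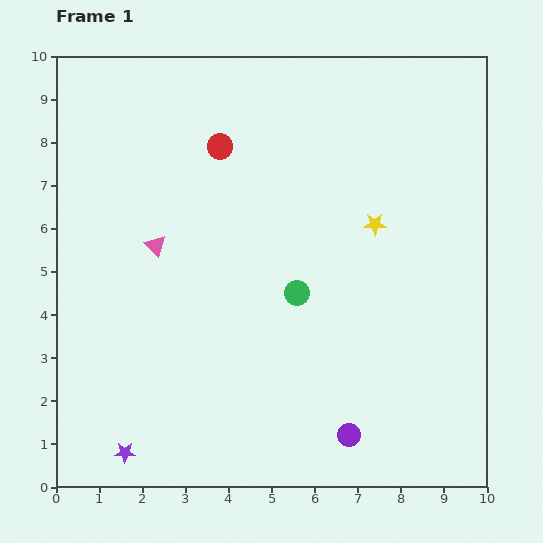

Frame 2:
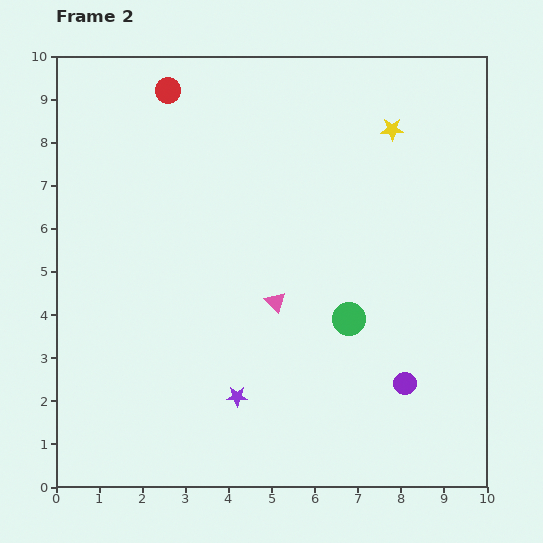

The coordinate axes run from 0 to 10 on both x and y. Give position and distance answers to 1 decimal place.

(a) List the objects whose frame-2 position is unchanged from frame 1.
none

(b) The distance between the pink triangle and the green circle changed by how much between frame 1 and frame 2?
-1.8

Distance in frame 1: 3.5. Distance in frame 2: 1.7.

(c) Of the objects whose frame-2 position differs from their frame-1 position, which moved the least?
the green circle

(moved 1.3)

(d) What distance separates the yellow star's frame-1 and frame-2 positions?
2.2

The yellow star moved from (7.4, 6.1) to (7.8, 8.3), a distance of √(0.4² + 2.2²) ≈ 2.2.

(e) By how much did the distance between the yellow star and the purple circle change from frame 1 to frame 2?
+1.0

Distance in frame 1: 4.9. Distance in frame 2: 5.9.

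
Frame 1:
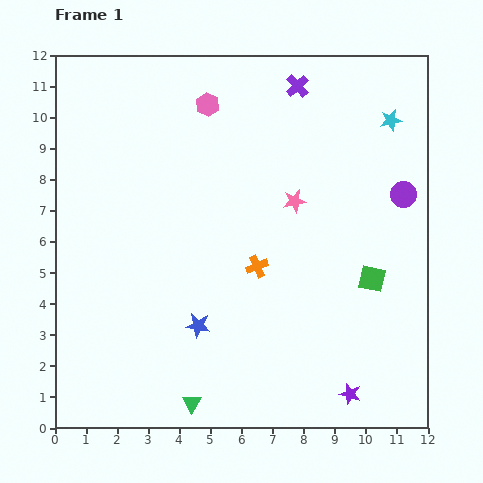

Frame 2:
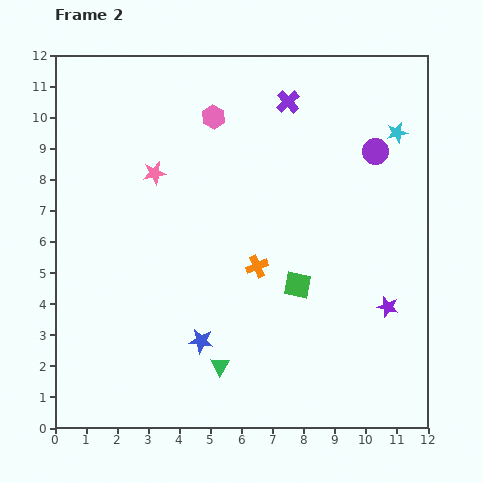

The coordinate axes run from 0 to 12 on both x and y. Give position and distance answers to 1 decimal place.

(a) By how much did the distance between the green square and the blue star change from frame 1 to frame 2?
-2.2

Distance in frame 1: 5.8. Distance in frame 2: 3.6.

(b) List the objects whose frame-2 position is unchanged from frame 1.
the orange cross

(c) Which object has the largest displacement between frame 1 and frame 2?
the pink star

(moved 4.6; next 3.0)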